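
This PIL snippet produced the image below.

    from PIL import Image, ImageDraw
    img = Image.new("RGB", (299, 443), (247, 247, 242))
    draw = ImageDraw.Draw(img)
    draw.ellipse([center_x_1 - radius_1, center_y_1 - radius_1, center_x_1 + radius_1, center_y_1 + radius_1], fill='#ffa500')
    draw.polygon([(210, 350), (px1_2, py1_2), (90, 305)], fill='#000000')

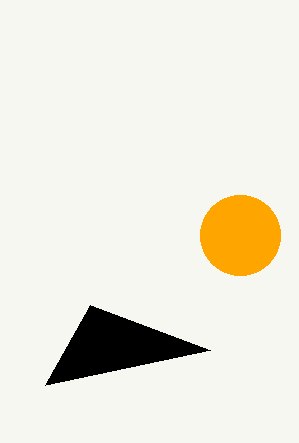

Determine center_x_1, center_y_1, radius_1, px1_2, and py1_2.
center_x_1 = 240; center_y_1 = 235; radius_1 = 40; px1_2 = 45; py1_2 = 385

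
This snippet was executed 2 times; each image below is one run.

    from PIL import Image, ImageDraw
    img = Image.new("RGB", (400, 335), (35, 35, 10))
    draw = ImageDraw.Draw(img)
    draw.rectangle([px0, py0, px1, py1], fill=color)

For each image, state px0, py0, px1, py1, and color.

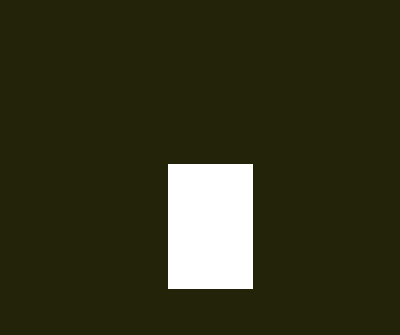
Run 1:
px0 = 168
py0 = 164
px1 = 252
py1 = 288
color = 'white'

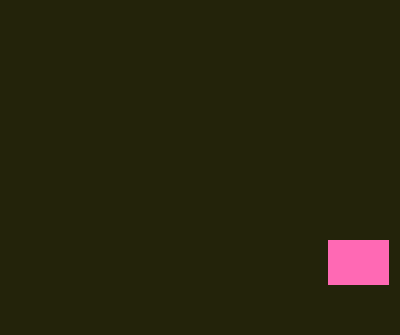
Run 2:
px0 = 328
py0 = 240
px1 = 388
py1 = 284
color = 'hotpink'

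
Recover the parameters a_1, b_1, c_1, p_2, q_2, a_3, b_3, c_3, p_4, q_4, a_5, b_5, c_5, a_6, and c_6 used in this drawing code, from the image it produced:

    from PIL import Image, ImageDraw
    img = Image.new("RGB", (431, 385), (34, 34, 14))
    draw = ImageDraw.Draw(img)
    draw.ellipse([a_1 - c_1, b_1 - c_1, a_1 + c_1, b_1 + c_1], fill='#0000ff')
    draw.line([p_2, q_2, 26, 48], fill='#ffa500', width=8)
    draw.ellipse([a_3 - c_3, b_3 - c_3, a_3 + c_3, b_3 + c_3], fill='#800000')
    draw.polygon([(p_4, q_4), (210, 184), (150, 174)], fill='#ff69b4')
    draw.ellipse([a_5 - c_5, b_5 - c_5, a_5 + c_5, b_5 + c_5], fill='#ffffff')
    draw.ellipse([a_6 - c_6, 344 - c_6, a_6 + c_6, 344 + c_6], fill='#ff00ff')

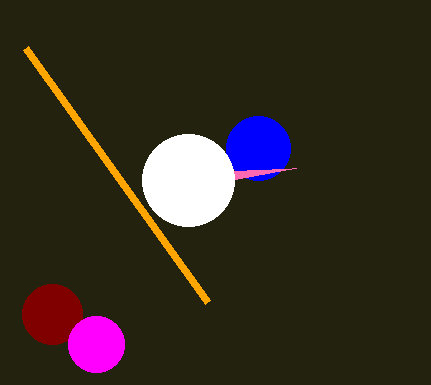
a_1 = 258, b_1 = 148, c_1 = 32, p_2 = 208, q_2 = 302, a_3 = 52, b_3 = 314, c_3 = 30, p_4 = 296, q_4 = 168, a_5 = 188, b_5 = 180, c_5 = 46, a_6 = 96, c_6 = 28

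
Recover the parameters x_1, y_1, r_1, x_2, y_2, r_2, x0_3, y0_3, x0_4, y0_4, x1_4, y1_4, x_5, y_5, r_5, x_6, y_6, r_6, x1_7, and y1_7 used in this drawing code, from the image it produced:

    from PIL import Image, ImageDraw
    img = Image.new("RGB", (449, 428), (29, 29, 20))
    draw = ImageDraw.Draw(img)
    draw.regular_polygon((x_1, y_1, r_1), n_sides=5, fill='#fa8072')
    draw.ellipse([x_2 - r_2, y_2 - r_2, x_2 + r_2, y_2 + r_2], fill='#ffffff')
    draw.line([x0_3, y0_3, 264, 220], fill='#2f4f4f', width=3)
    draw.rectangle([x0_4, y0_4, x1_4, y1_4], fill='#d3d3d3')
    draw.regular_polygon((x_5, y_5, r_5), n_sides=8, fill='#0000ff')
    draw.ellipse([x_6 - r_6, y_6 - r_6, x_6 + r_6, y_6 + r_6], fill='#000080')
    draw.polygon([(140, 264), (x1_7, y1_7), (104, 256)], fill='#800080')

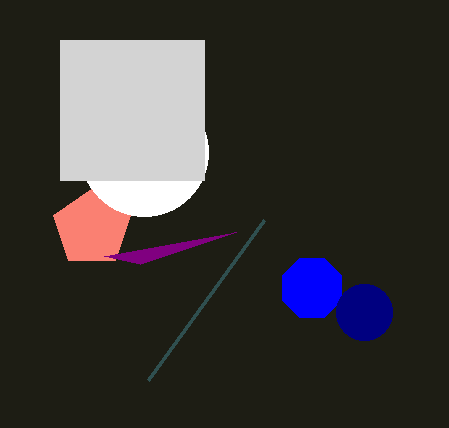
x_1 = 92, y_1 = 228, r_1 = 40, x_2 = 144, y_2 = 152, r_2 = 64, x0_3 = 148, y0_3 = 380, x0_4 = 60, y0_4 = 40, x1_4 = 204, y1_4 = 180, x_5 = 312, y_5 = 288, r_5 = 32, x_6 = 364, y_6 = 312, r_6 = 28, x1_7 = 236, y1_7 = 232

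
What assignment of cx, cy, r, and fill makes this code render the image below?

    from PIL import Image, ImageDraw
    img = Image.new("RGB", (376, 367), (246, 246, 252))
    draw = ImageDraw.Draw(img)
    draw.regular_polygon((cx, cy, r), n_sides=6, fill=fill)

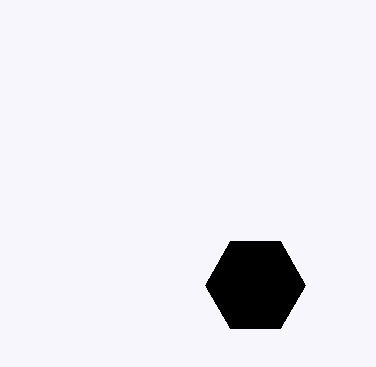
cx = 255
cy = 285
r = 50
fill = 'black'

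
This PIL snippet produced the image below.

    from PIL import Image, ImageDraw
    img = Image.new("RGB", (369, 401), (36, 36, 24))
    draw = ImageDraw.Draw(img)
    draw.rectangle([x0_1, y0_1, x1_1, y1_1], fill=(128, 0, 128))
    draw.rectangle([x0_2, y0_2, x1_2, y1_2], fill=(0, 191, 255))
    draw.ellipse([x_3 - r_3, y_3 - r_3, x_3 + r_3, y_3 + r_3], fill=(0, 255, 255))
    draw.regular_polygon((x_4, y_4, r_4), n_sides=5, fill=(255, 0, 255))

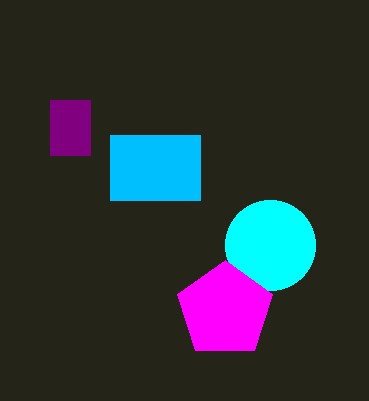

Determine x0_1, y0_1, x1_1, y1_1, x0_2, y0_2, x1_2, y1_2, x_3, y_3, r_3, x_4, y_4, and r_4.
x0_1 = 50; y0_1 = 100; x1_1 = 90; y1_1 = 155; x0_2 = 110; y0_2 = 135; x1_2 = 200; y1_2 = 200; x_3 = 270; y_3 = 245; r_3 = 45; x_4 = 225; y_4 = 310; r_4 = 50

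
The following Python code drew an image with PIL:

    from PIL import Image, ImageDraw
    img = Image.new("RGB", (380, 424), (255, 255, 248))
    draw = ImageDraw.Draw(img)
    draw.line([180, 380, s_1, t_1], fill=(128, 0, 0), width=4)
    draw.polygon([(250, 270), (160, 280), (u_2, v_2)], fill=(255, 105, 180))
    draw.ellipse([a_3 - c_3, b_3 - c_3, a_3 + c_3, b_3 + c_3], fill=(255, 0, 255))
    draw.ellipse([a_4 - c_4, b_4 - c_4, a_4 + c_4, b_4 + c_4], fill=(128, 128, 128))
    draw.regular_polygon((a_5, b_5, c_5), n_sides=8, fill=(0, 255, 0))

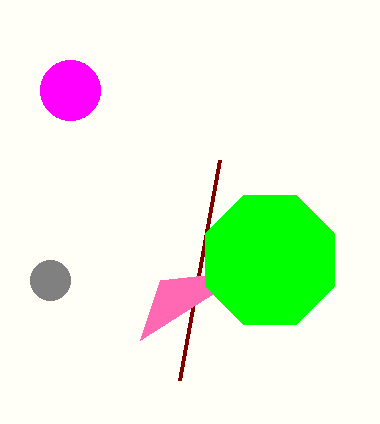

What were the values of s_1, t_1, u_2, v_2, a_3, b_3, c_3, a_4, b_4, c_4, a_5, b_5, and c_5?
s_1 = 220, t_1 = 160, u_2 = 140, v_2 = 340, a_3 = 70, b_3 = 90, c_3 = 30, a_4 = 50, b_4 = 280, c_4 = 20, a_5 = 270, b_5 = 260, c_5 = 70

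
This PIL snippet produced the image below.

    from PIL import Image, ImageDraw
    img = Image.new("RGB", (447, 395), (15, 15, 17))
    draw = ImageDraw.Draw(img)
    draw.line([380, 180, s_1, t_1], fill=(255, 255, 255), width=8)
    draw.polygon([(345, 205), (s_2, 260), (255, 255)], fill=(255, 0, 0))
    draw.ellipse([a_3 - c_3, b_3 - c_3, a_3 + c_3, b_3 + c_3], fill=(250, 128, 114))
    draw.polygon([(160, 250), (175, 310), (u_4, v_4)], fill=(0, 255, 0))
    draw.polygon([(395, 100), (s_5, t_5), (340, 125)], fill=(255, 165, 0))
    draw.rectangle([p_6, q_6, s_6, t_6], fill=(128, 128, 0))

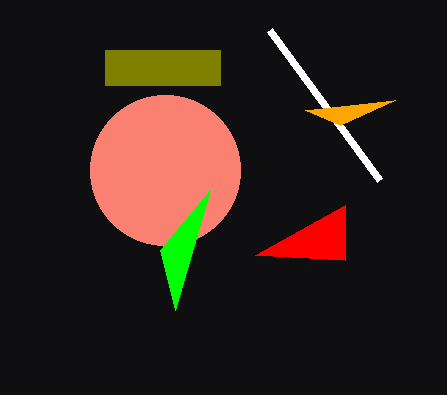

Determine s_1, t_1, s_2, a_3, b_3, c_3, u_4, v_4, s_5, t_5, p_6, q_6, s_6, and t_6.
s_1 = 270; t_1 = 30; s_2 = 345; a_3 = 165; b_3 = 170; c_3 = 75; u_4 = 210; v_4 = 190; s_5 = 305; t_5 = 110; p_6 = 105; q_6 = 50; s_6 = 220; t_6 = 85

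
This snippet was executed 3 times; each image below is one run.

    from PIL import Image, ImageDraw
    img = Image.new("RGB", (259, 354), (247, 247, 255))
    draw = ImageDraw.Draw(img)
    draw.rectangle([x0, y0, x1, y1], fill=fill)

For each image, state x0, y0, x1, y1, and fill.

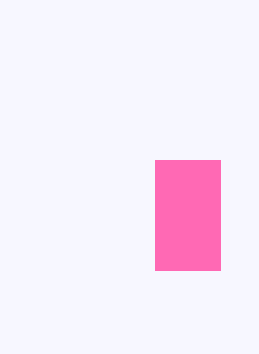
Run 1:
x0 = 155, y0 = 160, x1 = 220, y1 = 270, fill = 'hotpink'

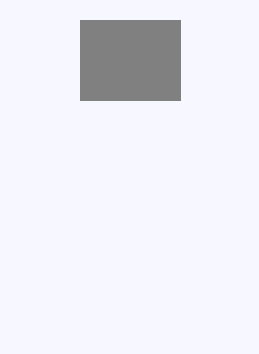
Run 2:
x0 = 80
y0 = 20
x1 = 180
y1 = 100
fill = 'gray'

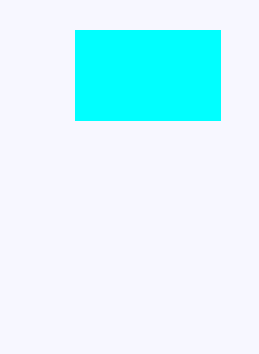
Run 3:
x0 = 75, y0 = 30, x1 = 220, y1 = 120, fill = 'cyan'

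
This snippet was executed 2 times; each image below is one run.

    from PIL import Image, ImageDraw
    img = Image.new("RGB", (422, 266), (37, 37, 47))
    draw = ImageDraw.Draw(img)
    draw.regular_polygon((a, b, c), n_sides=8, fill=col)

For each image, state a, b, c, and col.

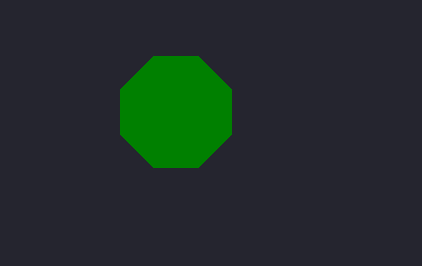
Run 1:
a = 176, b = 112, c = 60, col = 'green'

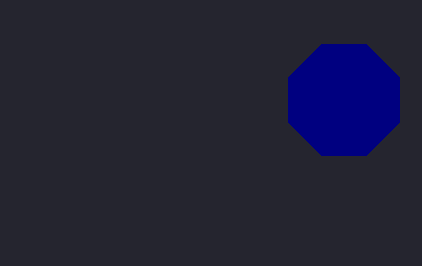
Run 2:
a = 344, b = 100, c = 60, col = 'navy'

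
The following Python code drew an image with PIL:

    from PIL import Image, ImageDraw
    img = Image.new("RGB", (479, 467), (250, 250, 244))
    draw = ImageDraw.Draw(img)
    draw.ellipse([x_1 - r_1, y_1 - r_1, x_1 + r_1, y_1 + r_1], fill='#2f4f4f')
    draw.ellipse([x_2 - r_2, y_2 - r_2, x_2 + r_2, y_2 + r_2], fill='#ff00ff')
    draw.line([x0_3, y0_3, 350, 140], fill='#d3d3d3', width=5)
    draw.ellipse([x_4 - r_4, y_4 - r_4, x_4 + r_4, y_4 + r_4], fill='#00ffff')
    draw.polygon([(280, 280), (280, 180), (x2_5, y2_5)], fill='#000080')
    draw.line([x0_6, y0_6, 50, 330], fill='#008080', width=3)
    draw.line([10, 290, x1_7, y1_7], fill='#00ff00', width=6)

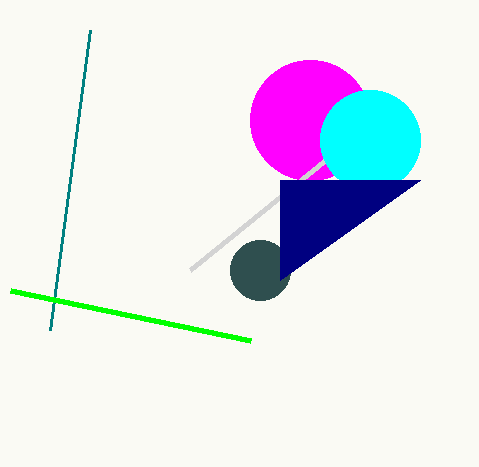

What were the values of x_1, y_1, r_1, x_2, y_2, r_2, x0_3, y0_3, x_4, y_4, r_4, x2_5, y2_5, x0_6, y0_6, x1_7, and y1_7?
x_1 = 260; y_1 = 270; r_1 = 30; x_2 = 310; y_2 = 120; r_2 = 60; x0_3 = 190; y0_3 = 270; x_4 = 370; y_4 = 140; r_4 = 50; x2_5 = 420; y2_5 = 180; x0_6 = 90; y0_6 = 30; x1_7 = 250; y1_7 = 340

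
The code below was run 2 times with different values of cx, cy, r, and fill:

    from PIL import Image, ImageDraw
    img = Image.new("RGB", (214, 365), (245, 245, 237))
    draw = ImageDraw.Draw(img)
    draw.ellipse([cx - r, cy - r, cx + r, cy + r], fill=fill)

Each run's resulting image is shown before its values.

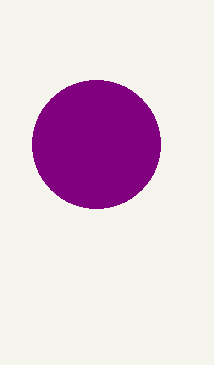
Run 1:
cx = 96
cy = 144
r = 64
fill = 'purple'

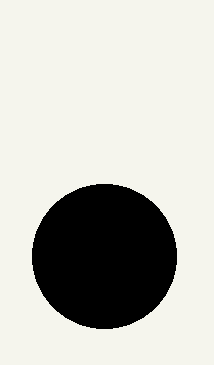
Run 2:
cx = 104, cy = 256, r = 72, fill = 'black'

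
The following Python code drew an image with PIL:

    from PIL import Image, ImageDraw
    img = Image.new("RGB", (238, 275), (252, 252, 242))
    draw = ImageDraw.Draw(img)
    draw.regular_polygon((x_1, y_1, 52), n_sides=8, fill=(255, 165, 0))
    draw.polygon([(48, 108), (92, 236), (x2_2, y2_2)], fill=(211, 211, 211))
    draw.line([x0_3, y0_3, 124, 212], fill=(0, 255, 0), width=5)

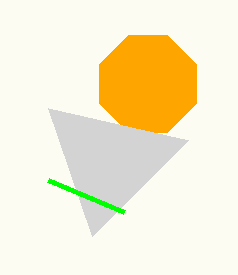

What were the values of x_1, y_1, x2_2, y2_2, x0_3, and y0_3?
x_1 = 148
y_1 = 84
x2_2 = 188
y2_2 = 140
x0_3 = 48
y0_3 = 180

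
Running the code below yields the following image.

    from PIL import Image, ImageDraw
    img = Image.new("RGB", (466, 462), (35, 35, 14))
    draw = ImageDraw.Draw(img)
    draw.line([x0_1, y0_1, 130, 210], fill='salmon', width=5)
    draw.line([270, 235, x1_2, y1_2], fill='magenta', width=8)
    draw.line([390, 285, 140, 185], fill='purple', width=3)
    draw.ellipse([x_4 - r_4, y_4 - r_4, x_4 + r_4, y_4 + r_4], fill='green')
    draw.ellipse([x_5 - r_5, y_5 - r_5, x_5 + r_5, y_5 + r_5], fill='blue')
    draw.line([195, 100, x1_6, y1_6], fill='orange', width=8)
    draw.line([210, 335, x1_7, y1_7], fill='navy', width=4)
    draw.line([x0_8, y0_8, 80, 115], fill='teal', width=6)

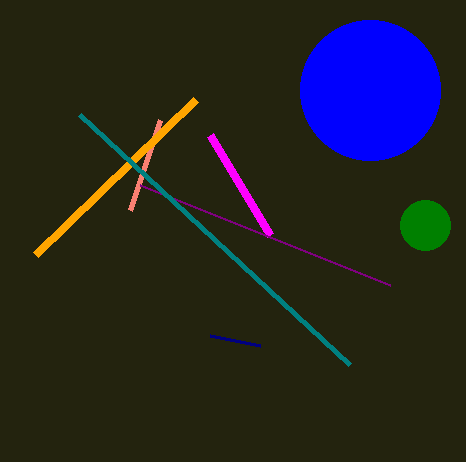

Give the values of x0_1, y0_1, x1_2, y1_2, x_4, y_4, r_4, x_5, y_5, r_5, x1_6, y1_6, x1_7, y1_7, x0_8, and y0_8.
x0_1 = 160, y0_1 = 120, x1_2 = 210, y1_2 = 135, x_4 = 425, y_4 = 225, r_4 = 25, x_5 = 370, y_5 = 90, r_5 = 70, x1_6 = 35, y1_6 = 255, x1_7 = 260, y1_7 = 345, x0_8 = 350, y0_8 = 365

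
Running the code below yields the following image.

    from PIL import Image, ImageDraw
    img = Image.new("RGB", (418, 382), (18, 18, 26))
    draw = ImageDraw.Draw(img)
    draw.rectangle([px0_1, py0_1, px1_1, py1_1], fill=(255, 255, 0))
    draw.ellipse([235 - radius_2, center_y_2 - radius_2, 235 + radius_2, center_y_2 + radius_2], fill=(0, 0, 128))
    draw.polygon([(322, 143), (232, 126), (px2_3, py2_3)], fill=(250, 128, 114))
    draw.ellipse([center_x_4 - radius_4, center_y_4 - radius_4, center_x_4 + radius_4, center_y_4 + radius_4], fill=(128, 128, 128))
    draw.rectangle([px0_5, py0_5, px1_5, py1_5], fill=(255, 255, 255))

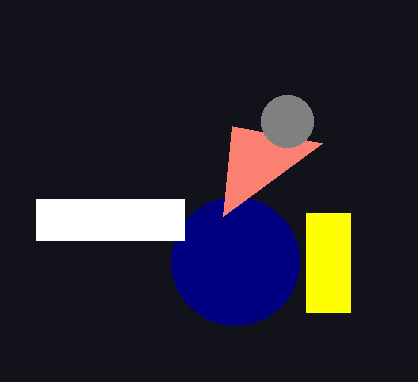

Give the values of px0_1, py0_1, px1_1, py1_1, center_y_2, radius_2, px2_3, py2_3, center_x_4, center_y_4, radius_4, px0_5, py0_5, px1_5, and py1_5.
px0_1 = 306
py0_1 = 213
px1_1 = 350
py1_1 = 312
center_y_2 = 261
radius_2 = 64
px2_3 = 223
py2_3 = 216
center_x_4 = 287
center_y_4 = 121
radius_4 = 26
px0_5 = 36
py0_5 = 199
px1_5 = 184
py1_5 = 240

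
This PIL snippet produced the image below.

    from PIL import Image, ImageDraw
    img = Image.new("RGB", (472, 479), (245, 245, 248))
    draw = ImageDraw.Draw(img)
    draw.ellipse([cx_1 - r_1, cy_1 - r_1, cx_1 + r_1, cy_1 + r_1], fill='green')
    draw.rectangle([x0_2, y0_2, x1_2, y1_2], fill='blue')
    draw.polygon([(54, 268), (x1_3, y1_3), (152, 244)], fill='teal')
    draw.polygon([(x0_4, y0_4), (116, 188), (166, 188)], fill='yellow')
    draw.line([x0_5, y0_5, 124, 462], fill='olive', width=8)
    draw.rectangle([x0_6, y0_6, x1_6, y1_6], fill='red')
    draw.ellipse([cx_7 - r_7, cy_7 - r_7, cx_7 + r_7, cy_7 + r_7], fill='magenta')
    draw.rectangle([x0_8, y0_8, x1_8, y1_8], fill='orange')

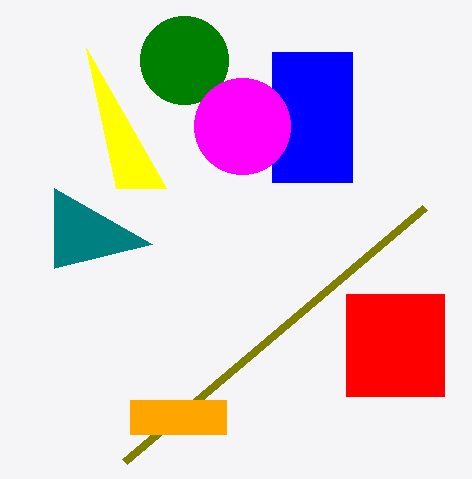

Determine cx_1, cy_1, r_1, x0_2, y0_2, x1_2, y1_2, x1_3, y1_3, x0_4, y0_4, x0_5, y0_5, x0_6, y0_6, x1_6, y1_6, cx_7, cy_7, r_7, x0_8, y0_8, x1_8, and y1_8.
cx_1 = 184
cy_1 = 60
r_1 = 44
x0_2 = 272
y0_2 = 52
x1_2 = 352
y1_2 = 182
x1_3 = 54
y1_3 = 188
x0_4 = 86
y0_4 = 48
x0_5 = 424
y0_5 = 208
x0_6 = 346
y0_6 = 294
x1_6 = 444
y1_6 = 396
cx_7 = 242
cy_7 = 126
r_7 = 48
x0_8 = 130
y0_8 = 400
x1_8 = 226
y1_8 = 434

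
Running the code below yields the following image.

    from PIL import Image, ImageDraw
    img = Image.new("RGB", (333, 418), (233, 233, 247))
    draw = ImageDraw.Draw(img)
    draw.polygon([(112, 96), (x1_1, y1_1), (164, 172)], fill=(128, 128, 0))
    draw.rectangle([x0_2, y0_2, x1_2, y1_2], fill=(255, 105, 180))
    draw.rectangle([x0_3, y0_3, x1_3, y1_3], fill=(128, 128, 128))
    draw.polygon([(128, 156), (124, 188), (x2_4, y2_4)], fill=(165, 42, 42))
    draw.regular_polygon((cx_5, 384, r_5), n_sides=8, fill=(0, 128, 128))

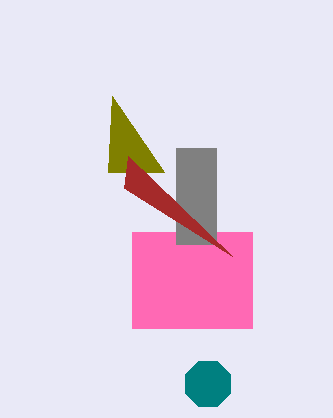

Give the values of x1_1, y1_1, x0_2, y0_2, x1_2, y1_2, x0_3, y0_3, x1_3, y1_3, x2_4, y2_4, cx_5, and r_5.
x1_1 = 108, y1_1 = 172, x0_2 = 132, y0_2 = 232, x1_2 = 252, y1_2 = 328, x0_3 = 176, y0_3 = 148, x1_3 = 216, y1_3 = 244, x2_4 = 232, y2_4 = 256, cx_5 = 208, r_5 = 24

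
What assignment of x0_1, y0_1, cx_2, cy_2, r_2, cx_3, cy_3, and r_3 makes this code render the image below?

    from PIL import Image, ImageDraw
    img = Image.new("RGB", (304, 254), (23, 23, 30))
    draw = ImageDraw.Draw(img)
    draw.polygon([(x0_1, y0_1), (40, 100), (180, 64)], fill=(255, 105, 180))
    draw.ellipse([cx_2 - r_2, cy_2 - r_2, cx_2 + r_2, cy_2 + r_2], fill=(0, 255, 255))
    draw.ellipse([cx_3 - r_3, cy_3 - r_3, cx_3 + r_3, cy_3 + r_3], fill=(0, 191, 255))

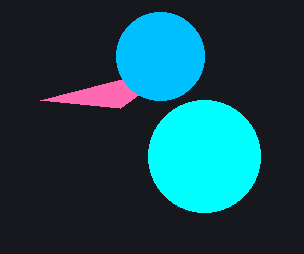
x0_1 = 120; y0_1 = 108; cx_2 = 204; cy_2 = 156; r_2 = 56; cx_3 = 160; cy_3 = 56; r_3 = 44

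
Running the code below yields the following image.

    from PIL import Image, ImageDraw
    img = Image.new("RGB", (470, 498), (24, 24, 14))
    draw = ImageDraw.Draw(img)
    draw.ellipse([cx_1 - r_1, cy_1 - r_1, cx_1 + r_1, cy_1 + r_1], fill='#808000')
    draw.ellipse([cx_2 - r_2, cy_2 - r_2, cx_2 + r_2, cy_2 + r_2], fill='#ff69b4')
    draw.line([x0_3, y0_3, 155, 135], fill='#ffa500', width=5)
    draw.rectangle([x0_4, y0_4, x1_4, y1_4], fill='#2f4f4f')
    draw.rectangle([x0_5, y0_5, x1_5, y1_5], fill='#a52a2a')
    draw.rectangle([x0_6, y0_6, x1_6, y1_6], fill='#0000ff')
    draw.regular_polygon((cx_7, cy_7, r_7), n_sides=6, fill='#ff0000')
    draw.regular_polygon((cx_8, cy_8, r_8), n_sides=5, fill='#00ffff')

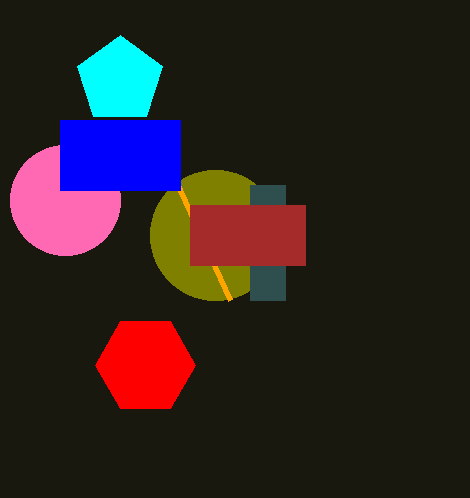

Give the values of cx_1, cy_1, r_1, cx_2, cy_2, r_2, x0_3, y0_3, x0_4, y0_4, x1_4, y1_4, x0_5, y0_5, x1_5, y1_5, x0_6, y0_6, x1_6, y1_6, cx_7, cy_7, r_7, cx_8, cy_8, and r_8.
cx_1 = 215; cy_1 = 235; r_1 = 65; cx_2 = 65; cy_2 = 200; r_2 = 55; x0_3 = 230; y0_3 = 300; x0_4 = 250; y0_4 = 185; x1_4 = 285; y1_4 = 300; x0_5 = 190; y0_5 = 205; x1_5 = 305; y1_5 = 265; x0_6 = 60; y0_6 = 120; x1_6 = 180; y1_6 = 190; cx_7 = 145; cy_7 = 365; r_7 = 50; cx_8 = 120; cy_8 = 80; r_8 = 45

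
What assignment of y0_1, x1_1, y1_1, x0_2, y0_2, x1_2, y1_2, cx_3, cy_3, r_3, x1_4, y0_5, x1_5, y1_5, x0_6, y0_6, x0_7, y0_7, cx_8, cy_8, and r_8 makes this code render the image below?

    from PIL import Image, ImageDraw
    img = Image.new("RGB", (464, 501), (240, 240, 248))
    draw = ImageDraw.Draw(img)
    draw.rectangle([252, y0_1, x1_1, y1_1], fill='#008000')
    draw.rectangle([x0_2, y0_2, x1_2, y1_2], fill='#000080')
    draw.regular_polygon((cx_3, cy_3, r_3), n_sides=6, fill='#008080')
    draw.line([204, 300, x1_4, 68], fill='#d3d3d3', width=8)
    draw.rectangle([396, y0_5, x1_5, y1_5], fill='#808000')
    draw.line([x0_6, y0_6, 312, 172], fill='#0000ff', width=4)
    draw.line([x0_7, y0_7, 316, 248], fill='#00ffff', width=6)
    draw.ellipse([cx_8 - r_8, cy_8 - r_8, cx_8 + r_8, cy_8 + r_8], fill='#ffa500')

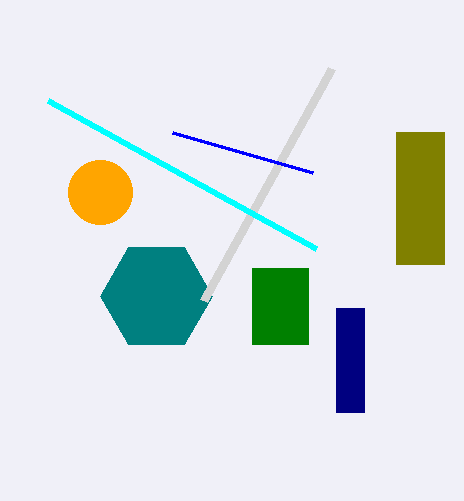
y0_1 = 268, x1_1 = 308, y1_1 = 344, x0_2 = 336, y0_2 = 308, x1_2 = 364, y1_2 = 412, cx_3 = 156, cy_3 = 296, r_3 = 56, x1_4 = 332, y0_5 = 132, x1_5 = 444, y1_5 = 264, x0_6 = 172, y0_6 = 132, x0_7 = 48, y0_7 = 100, cx_8 = 100, cy_8 = 192, r_8 = 32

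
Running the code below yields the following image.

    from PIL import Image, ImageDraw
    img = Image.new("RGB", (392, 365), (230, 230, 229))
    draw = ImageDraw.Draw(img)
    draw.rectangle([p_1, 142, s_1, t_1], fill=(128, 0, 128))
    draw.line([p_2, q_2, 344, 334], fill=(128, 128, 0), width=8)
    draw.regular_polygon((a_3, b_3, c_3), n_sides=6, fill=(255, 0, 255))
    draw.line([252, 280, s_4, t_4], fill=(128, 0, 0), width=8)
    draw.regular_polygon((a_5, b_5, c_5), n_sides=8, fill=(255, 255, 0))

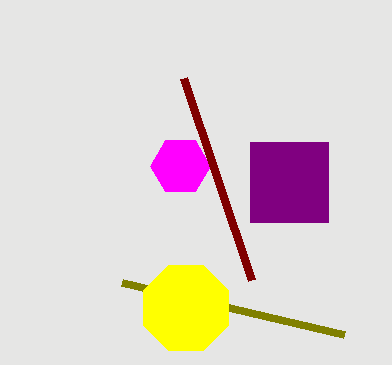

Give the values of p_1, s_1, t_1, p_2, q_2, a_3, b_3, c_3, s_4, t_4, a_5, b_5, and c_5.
p_1 = 250; s_1 = 328; t_1 = 222; p_2 = 122; q_2 = 282; a_3 = 180; b_3 = 166; c_3 = 30; s_4 = 184; t_4 = 78; a_5 = 186; b_5 = 308; c_5 = 46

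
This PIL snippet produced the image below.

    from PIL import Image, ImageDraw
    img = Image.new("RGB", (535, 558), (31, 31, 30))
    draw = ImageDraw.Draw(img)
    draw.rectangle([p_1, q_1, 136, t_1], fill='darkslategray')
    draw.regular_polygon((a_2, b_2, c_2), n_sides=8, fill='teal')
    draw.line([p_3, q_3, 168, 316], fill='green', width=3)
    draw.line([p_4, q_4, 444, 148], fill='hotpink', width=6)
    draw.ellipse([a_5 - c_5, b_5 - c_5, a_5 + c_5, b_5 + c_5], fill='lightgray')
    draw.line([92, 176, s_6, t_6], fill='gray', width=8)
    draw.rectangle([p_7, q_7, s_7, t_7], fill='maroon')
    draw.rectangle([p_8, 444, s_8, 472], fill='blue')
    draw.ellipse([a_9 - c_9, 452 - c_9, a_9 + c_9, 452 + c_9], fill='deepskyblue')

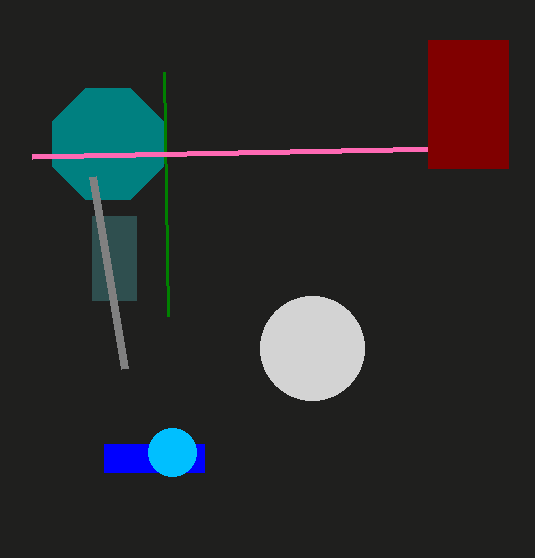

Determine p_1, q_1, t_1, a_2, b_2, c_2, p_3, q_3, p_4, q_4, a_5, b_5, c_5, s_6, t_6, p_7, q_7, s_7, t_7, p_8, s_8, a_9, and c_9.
p_1 = 92, q_1 = 216, t_1 = 300, a_2 = 108, b_2 = 144, c_2 = 60, p_3 = 164, q_3 = 72, p_4 = 32, q_4 = 156, a_5 = 312, b_5 = 348, c_5 = 52, s_6 = 124, t_6 = 368, p_7 = 428, q_7 = 40, s_7 = 508, t_7 = 168, p_8 = 104, s_8 = 204, a_9 = 172, c_9 = 24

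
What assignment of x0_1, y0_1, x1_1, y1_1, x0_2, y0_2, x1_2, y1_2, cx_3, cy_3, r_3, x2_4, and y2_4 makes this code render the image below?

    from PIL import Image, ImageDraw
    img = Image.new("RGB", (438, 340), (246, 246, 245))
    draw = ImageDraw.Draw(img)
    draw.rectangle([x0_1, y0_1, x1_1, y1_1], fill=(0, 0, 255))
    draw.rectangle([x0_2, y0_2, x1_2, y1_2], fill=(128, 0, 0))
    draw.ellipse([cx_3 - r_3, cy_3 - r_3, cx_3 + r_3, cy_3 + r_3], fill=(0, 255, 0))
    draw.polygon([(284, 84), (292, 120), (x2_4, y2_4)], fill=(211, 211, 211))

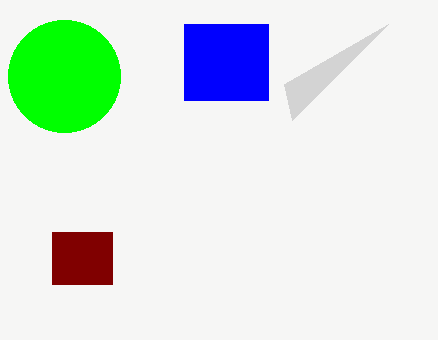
x0_1 = 184, y0_1 = 24, x1_1 = 268, y1_1 = 100, x0_2 = 52, y0_2 = 232, x1_2 = 112, y1_2 = 284, cx_3 = 64, cy_3 = 76, r_3 = 56, x2_4 = 388, y2_4 = 24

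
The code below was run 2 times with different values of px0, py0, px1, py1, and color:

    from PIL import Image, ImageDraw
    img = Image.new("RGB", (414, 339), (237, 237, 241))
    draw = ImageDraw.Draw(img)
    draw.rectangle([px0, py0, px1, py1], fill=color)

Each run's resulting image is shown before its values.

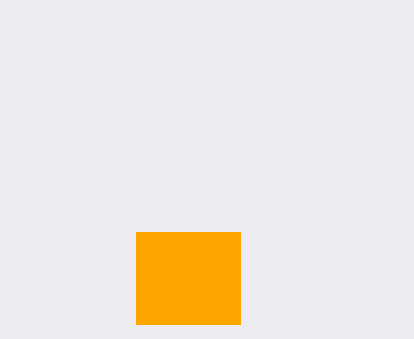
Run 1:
px0 = 136; py0 = 232; px1 = 240; py1 = 324; color = 'orange'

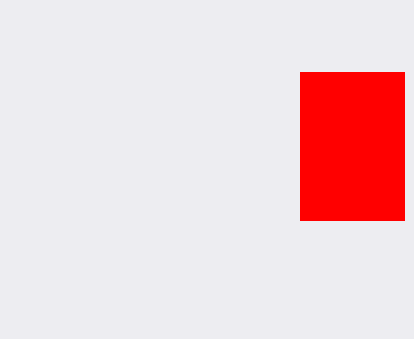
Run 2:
px0 = 300
py0 = 72
px1 = 404
py1 = 220
color = 'red'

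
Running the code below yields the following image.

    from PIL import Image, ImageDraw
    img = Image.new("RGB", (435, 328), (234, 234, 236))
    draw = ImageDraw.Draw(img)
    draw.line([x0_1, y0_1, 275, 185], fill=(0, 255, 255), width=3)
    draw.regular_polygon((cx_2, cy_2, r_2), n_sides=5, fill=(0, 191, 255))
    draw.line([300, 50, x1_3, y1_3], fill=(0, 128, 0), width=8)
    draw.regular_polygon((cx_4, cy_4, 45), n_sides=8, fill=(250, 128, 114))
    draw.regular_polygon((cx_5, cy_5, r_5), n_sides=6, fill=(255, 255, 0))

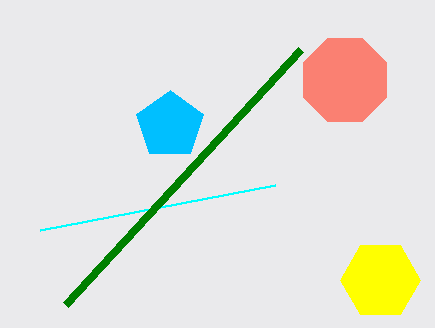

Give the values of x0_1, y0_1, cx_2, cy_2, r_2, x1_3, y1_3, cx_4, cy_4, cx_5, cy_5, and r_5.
x0_1 = 40
y0_1 = 230
cx_2 = 170
cy_2 = 125
r_2 = 35
x1_3 = 65
y1_3 = 305
cx_4 = 345
cy_4 = 80
cx_5 = 380
cy_5 = 280
r_5 = 40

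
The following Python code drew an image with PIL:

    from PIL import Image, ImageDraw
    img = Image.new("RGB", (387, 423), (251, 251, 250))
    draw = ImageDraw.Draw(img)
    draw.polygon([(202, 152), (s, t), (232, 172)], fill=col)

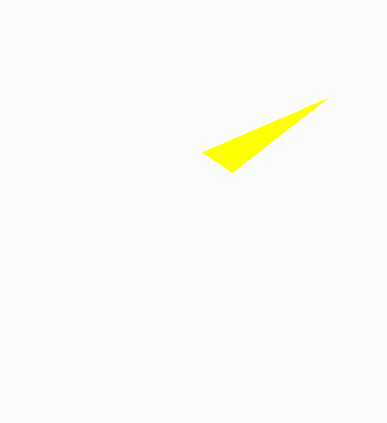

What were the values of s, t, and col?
s = 327
t = 98
col = 'yellow'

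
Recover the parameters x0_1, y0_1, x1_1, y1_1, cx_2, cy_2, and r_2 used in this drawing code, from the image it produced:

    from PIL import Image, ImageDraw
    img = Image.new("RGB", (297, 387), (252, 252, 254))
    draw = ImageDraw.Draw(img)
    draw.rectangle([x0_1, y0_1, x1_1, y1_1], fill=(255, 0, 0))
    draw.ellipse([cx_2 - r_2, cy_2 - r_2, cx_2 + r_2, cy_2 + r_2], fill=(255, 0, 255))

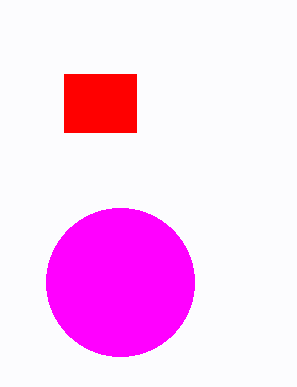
x0_1 = 64
y0_1 = 74
x1_1 = 136
y1_1 = 132
cx_2 = 120
cy_2 = 282
r_2 = 74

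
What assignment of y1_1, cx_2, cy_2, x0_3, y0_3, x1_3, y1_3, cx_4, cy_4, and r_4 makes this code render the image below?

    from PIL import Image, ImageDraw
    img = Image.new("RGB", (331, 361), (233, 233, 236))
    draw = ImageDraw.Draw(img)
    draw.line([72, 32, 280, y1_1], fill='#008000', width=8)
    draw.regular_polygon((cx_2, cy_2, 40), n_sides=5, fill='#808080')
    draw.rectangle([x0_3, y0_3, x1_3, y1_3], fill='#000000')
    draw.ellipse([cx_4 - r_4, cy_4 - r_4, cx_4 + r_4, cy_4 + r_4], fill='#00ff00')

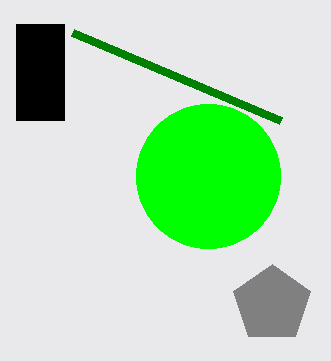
y1_1 = 120; cx_2 = 272; cy_2 = 304; x0_3 = 16; y0_3 = 24; x1_3 = 64; y1_3 = 120; cx_4 = 208; cy_4 = 176; r_4 = 72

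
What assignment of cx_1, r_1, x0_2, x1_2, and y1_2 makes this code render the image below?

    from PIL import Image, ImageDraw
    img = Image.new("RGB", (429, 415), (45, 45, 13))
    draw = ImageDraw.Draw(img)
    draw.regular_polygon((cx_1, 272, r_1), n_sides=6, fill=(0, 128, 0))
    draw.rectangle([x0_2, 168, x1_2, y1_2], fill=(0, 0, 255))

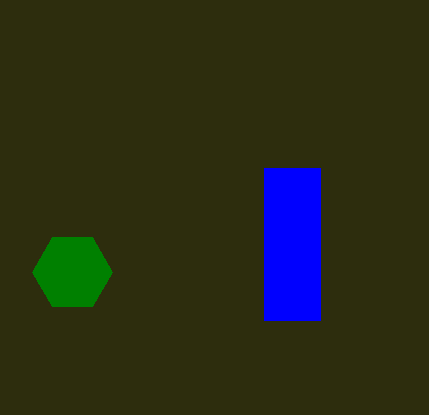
cx_1 = 72; r_1 = 40; x0_2 = 264; x1_2 = 320; y1_2 = 320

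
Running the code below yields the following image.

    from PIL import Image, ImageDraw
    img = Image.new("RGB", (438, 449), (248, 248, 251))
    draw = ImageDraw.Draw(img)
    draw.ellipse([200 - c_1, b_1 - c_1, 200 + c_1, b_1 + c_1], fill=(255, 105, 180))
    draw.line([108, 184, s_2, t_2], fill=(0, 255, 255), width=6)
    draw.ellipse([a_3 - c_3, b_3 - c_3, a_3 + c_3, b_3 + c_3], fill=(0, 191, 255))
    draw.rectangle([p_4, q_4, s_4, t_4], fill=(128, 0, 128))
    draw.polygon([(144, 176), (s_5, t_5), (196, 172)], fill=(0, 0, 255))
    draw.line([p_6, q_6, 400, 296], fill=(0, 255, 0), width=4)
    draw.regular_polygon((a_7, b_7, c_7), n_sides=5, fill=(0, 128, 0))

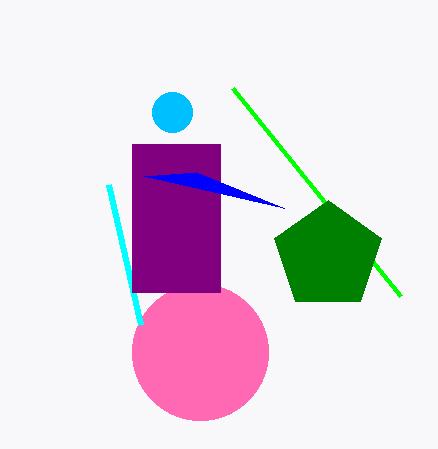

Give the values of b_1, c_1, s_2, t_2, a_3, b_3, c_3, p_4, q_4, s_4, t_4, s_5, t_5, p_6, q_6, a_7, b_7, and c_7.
b_1 = 352
c_1 = 68
s_2 = 140
t_2 = 324
a_3 = 172
b_3 = 112
c_3 = 20
p_4 = 132
q_4 = 144
s_4 = 220
t_4 = 292
s_5 = 284
t_5 = 208
p_6 = 232
q_6 = 88
a_7 = 328
b_7 = 256
c_7 = 56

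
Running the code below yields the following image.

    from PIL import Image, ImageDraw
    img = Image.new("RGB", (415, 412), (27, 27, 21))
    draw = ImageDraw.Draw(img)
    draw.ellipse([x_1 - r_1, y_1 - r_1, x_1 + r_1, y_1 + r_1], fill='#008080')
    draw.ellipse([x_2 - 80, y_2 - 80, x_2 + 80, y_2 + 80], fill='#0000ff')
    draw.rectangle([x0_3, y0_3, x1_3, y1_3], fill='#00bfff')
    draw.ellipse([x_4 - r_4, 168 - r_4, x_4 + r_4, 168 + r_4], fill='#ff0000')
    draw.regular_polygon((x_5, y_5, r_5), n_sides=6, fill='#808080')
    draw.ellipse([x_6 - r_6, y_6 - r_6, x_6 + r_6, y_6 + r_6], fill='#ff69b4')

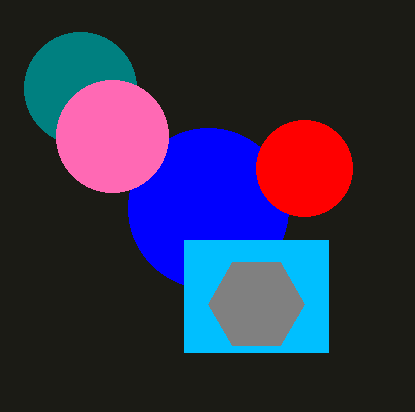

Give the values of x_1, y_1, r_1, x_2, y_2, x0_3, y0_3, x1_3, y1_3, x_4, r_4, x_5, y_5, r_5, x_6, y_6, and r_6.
x_1 = 80; y_1 = 88; r_1 = 56; x_2 = 208; y_2 = 208; x0_3 = 184; y0_3 = 240; x1_3 = 328; y1_3 = 352; x_4 = 304; r_4 = 48; x_5 = 256; y_5 = 304; r_5 = 48; x_6 = 112; y_6 = 136; r_6 = 56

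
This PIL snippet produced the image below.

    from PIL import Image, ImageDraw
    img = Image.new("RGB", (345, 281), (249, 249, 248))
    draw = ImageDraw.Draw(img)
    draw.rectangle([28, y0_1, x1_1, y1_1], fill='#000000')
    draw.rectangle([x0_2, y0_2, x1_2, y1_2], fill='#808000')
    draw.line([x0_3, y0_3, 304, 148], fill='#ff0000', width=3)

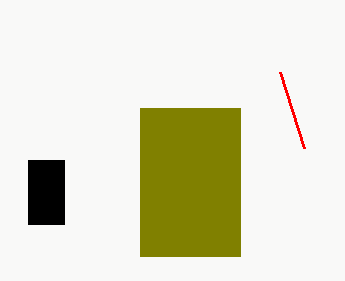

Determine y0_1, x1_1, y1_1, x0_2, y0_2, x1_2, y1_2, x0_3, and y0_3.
y0_1 = 160
x1_1 = 64
y1_1 = 224
x0_2 = 140
y0_2 = 108
x1_2 = 240
y1_2 = 256
x0_3 = 280
y0_3 = 72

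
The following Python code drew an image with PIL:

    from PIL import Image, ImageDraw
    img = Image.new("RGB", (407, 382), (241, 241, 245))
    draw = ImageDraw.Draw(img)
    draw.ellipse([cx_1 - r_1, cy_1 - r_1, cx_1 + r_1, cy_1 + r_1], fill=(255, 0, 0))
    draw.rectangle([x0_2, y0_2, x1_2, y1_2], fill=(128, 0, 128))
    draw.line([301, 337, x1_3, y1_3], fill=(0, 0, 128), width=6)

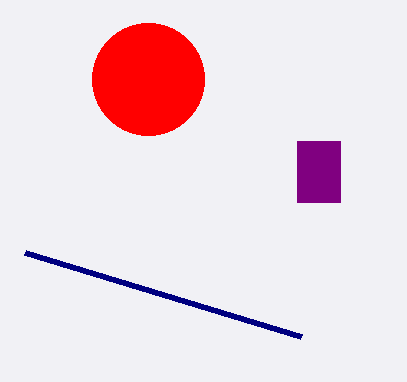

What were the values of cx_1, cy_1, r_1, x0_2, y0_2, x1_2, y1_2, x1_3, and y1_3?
cx_1 = 148, cy_1 = 79, r_1 = 56, x0_2 = 297, y0_2 = 141, x1_2 = 340, y1_2 = 202, x1_3 = 25, y1_3 = 253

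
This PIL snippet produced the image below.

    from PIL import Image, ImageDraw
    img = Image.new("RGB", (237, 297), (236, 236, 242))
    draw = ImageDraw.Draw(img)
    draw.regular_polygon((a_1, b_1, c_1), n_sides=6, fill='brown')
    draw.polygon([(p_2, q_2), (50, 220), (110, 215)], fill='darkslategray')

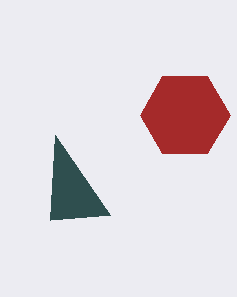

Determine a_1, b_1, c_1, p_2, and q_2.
a_1 = 185; b_1 = 115; c_1 = 45; p_2 = 55; q_2 = 135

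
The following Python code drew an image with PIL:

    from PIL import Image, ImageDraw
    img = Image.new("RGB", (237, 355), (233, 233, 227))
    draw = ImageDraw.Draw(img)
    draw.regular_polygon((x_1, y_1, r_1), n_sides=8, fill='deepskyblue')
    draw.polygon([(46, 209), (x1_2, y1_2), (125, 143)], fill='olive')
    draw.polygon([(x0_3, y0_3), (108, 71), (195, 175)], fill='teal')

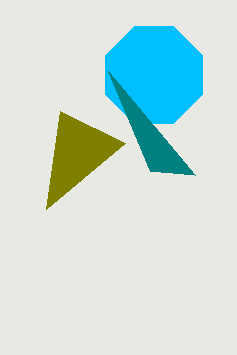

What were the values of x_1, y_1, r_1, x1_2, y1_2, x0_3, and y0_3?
x_1 = 154, y_1 = 75, r_1 = 52, x1_2 = 60, y1_2 = 111, x0_3 = 150, y0_3 = 171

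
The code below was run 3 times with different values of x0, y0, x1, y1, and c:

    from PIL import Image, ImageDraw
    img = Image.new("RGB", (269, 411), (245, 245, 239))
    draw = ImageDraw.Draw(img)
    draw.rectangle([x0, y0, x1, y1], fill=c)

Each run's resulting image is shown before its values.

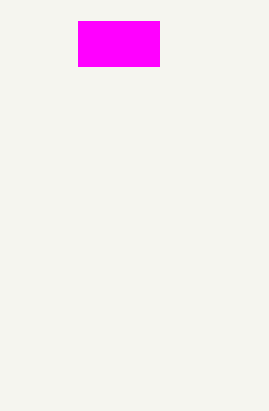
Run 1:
x0 = 78
y0 = 21
x1 = 159
y1 = 66
c = 'magenta'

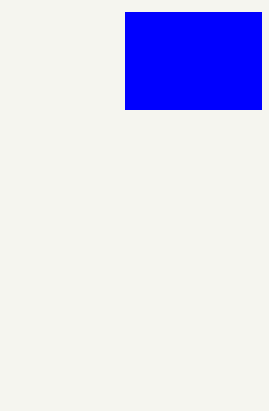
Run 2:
x0 = 125; y0 = 12; x1 = 261; y1 = 109; c = 'blue'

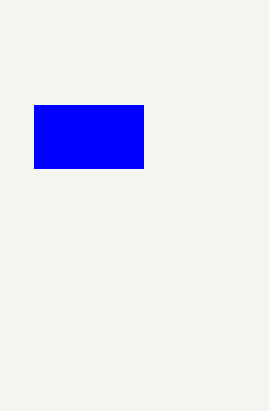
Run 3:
x0 = 34
y0 = 105
x1 = 143
y1 = 168
c = 'blue'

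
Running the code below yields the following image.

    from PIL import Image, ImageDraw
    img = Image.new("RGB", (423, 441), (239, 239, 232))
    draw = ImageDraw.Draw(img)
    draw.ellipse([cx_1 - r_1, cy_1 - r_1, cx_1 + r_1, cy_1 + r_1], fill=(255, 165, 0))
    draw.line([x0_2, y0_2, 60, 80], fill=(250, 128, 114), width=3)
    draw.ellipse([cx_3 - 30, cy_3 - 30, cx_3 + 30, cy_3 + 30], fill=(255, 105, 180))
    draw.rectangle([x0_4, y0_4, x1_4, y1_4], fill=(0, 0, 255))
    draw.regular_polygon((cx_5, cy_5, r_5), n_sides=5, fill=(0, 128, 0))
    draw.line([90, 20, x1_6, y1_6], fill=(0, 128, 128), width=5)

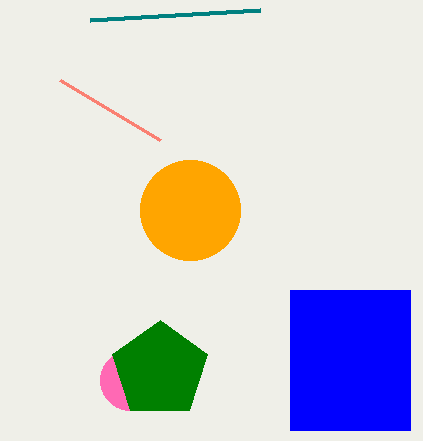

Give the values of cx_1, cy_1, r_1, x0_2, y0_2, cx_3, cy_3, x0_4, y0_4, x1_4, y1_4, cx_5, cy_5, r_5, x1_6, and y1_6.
cx_1 = 190; cy_1 = 210; r_1 = 50; x0_2 = 160; y0_2 = 140; cx_3 = 130; cy_3 = 380; x0_4 = 290; y0_4 = 290; x1_4 = 410; y1_4 = 430; cx_5 = 160; cy_5 = 370; r_5 = 50; x1_6 = 260; y1_6 = 10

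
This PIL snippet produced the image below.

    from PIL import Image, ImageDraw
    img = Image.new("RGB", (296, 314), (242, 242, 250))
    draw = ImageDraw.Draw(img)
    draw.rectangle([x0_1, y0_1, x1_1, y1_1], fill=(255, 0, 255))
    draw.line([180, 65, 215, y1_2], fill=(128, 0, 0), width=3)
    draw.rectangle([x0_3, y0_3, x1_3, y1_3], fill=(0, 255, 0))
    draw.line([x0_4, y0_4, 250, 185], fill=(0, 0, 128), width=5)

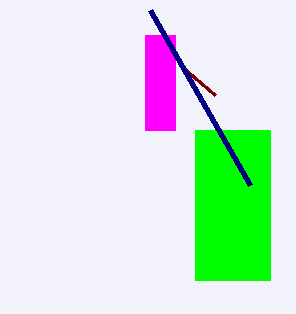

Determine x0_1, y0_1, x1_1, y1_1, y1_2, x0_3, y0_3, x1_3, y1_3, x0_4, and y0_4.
x0_1 = 145; y0_1 = 35; x1_1 = 175; y1_1 = 130; y1_2 = 95; x0_3 = 195; y0_3 = 130; x1_3 = 270; y1_3 = 280; x0_4 = 150; y0_4 = 10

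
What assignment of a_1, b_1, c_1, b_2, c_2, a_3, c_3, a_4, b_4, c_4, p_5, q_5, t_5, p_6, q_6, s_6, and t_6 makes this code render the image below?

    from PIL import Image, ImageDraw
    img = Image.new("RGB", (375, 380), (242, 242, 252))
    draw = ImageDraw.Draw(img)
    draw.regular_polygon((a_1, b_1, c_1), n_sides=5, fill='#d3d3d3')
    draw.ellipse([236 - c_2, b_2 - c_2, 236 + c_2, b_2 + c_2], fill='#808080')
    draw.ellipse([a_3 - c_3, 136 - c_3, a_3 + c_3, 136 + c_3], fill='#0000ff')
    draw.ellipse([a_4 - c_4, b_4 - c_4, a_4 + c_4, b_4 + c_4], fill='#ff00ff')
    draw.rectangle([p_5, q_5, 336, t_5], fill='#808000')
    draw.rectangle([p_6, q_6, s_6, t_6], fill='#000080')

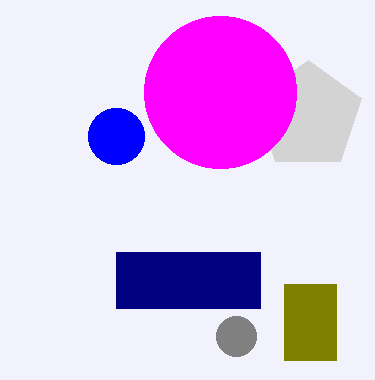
a_1 = 308; b_1 = 116; c_1 = 56; b_2 = 336; c_2 = 20; a_3 = 116; c_3 = 28; a_4 = 220; b_4 = 92; c_4 = 76; p_5 = 284; q_5 = 284; t_5 = 360; p_6 = 116; q_6 = 252; s_6 = 260; t_6 = 308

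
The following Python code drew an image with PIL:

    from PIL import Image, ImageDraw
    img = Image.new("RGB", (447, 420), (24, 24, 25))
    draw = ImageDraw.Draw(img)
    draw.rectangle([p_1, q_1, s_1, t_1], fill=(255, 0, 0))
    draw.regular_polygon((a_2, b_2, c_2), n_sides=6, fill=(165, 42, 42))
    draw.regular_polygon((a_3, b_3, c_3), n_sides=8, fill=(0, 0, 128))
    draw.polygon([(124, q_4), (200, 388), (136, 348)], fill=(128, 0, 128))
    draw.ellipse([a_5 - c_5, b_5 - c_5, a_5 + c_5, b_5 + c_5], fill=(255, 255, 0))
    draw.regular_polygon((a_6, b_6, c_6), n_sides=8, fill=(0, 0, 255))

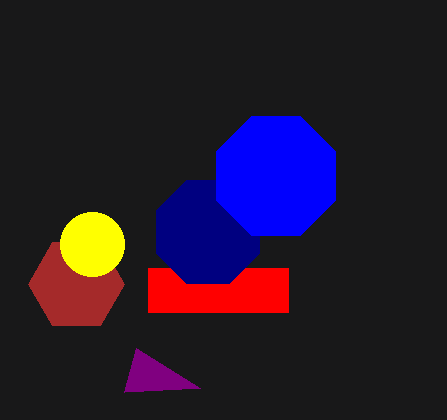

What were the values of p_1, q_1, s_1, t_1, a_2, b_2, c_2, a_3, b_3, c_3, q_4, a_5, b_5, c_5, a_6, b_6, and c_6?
p_1 = 148; q_1 = 268; s_1 = 288; t_1 = 312; a_2 = 76; b_2 = 284; c_2 = 48; a_3 = 208; b_3 = 232; c_3 = 56; q_4 = 392; a_5 = 92; b_5 = 244; c_5 = 32; a_6 = 276; b_6 = 176; c_6 = 64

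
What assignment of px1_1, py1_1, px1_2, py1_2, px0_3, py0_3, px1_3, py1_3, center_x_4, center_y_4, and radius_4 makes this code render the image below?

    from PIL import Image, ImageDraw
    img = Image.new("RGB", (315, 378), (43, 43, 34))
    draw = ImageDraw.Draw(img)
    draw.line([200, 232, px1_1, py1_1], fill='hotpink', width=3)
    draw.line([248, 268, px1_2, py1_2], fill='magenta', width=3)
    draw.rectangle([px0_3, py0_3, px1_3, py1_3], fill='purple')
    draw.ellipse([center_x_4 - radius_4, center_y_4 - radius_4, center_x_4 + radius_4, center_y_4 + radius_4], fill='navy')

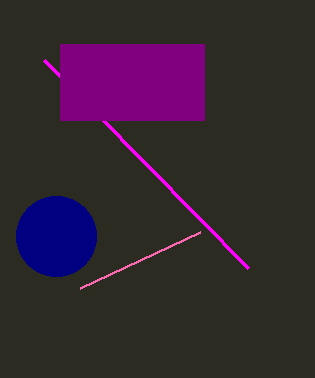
px1_1 = 80; py1_1 = 288; px1_2 = 44; py1_2 = 60; px0_3 = 60; py0_3 = 44; px1_3 = 204; py1_3 = 120; center_x_4 = 56; center_y_4 = 236; radius_4 = 40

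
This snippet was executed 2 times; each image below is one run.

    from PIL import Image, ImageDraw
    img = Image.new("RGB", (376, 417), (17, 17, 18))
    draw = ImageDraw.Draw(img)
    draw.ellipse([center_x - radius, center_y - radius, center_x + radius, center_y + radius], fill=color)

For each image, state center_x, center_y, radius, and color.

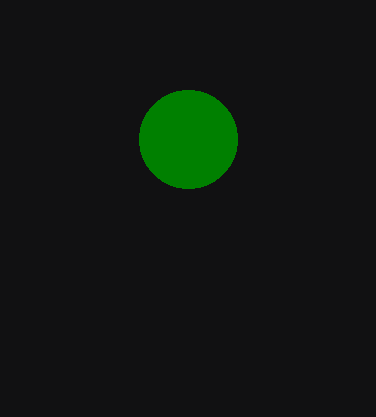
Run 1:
center_x = 188; center_y = 139; radius = 49; color = 'green'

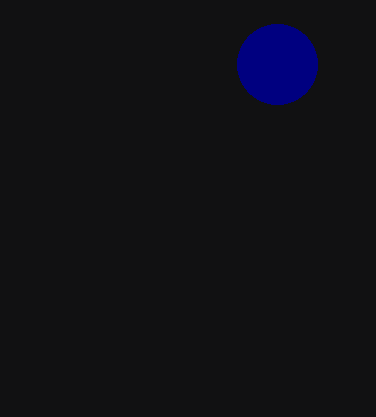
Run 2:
center_x = 277; center_y = 64; radius = 40; color = 'navy'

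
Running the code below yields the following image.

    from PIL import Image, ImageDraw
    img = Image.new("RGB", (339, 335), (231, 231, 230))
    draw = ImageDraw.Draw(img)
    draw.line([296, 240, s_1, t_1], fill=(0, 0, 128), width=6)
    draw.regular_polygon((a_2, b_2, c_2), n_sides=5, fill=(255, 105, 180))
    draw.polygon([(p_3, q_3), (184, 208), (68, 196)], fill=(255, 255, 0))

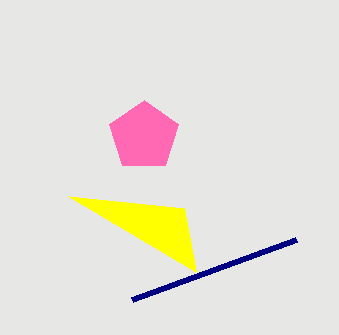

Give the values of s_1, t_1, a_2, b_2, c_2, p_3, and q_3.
s_1 = 132; t_1 = 300; a_2 = 144; b_2 = 136; c_2 = 36; p_3 = 196; q_3 = 272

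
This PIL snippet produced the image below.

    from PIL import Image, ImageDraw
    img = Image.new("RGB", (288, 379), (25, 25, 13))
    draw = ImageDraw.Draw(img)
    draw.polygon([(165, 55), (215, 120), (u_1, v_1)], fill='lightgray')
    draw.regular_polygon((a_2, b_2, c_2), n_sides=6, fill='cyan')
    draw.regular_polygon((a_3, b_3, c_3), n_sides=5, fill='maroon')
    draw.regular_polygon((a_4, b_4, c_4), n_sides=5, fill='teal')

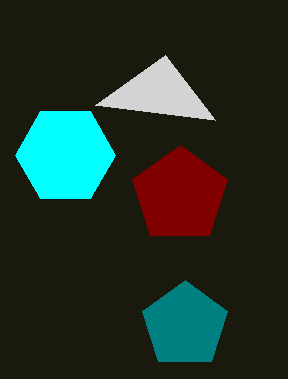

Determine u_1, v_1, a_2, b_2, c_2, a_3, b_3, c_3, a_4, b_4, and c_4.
u_1 = 95, v_1 = 105, a_2 = 65, b_2 = 155, c_2 = 50, a_3 = 180, b_3 = 195, c_3 = 50, a_4 = 185, b_4 = 325, c_4 = 45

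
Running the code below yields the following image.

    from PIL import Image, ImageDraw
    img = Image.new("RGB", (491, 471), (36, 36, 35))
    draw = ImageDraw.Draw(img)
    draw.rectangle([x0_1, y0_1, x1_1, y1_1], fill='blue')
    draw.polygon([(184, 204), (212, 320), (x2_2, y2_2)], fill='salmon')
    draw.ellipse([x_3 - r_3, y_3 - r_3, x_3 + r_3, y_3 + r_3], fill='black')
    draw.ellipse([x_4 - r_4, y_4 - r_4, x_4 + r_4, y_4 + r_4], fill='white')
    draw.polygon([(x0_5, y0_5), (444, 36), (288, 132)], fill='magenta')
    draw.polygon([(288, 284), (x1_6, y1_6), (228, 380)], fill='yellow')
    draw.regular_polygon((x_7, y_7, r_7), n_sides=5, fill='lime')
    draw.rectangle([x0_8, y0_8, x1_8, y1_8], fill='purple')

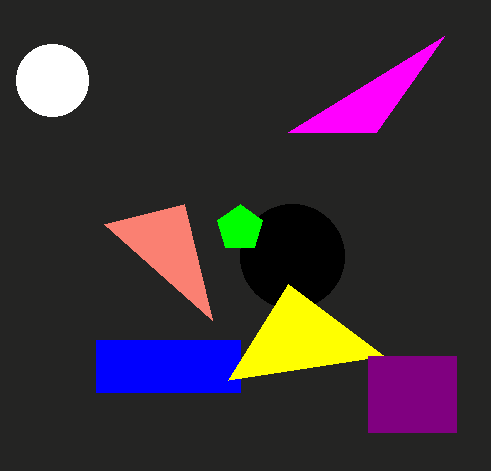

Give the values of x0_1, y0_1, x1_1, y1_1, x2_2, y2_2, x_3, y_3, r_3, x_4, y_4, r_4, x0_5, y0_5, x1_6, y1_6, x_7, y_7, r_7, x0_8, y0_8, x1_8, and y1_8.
x0_1 = 96
y0_1 = 340
x1_1 = 240
y1_1 = 392
x2_2 = 104
y2_2 = 224
x_3 = 292
y_3 = 256
r_3 = 52
x_4 = 52
y_4 = 80
r_4 = 36
x0_5 = 376
y0_5 = 132
x1_6 = 384
y1_6 = 356
x_7 = 240
y_7 = 228
r_7 = 24
x0_8 = 368
y0_8 = 356
x1_8 = 456
y1_8 = 432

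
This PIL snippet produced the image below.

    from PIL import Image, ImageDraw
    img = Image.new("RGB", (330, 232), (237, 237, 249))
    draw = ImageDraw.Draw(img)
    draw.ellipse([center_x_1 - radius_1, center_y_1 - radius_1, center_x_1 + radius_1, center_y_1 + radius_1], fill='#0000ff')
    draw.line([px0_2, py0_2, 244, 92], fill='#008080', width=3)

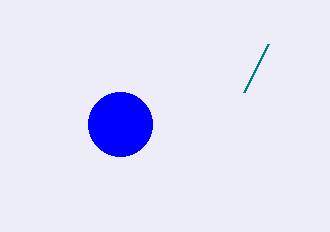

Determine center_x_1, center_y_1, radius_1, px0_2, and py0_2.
center_x_1 = 120
center_y_1 = 124
radius_1 = 32
px0_2 = 268
py0_2 = 44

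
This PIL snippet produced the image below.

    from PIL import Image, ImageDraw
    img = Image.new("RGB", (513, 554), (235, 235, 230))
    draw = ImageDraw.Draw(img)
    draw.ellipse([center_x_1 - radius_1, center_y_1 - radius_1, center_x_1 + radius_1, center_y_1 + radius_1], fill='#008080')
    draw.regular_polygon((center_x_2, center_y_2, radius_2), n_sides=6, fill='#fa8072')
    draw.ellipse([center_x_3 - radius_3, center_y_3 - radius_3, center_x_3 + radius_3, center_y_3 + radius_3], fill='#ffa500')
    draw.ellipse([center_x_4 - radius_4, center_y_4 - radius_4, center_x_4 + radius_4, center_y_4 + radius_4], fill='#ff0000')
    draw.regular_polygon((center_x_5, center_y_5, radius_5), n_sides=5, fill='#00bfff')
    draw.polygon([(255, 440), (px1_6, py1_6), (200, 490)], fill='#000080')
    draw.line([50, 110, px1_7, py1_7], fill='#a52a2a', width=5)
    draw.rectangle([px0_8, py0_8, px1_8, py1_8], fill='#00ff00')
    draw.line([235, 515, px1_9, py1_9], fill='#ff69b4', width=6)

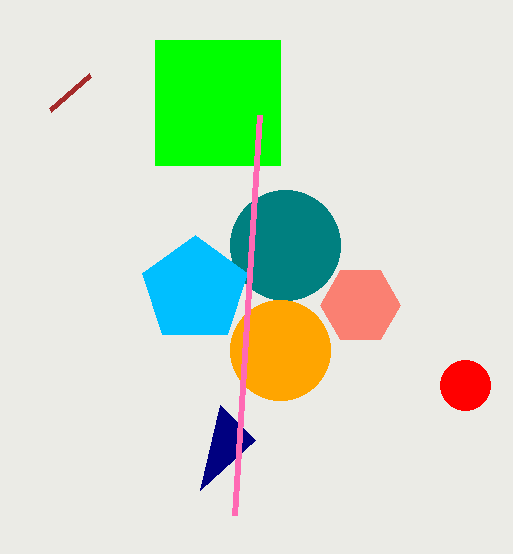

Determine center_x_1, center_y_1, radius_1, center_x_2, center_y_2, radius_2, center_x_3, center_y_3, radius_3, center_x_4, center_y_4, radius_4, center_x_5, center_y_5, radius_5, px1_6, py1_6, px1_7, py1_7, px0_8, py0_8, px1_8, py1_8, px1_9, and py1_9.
center_x_1 = 285; center_y_1 = 245; radius_1 = 55; center_x_2 = 360; center_y_2 = 305; radius_2 = 40; center_x_3 = 280; center_y_3 = 350; radius_3 = 50; center_x_4 = 465; center_y_4 = 385; radius_4 = 25; center_x_5 = 195; center_y_5 = 290; radius_5 = 55; px1_6 = 220; py1_6 = 405; px1_7 = 90; py1_7 = 75; px0_8 = 155; py0_8 = 40; px1_8 = 280; py1_8 = 165; px1_9 = 260; py1_9 = 115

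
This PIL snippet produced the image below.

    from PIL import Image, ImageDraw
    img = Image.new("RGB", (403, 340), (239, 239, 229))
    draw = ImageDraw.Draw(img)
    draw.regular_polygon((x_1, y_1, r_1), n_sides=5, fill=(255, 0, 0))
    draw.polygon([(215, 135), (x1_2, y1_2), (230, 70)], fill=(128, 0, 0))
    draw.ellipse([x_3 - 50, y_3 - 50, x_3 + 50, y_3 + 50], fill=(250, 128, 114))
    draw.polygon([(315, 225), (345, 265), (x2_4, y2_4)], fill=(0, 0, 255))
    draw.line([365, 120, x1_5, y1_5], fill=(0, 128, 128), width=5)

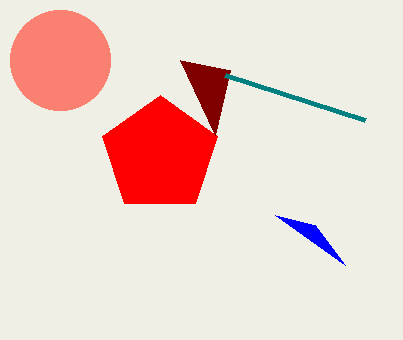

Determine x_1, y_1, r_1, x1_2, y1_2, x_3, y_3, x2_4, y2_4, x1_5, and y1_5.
x_1 = 160, y_1 = 155, r_1 = 60, x1_2 = 180, y1_2 = 60, x_3 = 60, y_3 = 60, x2_4 = 275, y2_4 = 215, x1_5 = 225, y1_5 = 75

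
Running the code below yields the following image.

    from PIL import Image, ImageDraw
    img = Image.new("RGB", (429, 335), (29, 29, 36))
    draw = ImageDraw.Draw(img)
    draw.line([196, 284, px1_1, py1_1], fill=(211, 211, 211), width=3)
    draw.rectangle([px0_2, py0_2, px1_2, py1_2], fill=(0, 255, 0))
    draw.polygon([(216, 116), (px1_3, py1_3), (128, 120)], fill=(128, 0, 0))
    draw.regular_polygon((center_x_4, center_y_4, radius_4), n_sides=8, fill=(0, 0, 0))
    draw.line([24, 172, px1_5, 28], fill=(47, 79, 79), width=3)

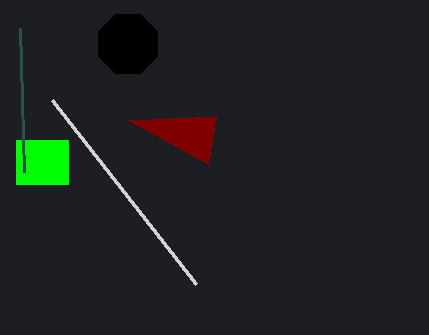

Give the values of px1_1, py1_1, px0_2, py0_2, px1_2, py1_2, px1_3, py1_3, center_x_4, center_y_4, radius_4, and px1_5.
px1_1 = 52; py1_1 = 100; px0_2 = 16; py0_2 = 140; px1_2 = 68; py1_2 = 184; px1_3 = 208; py1_3 = 164; center_x_4 = 128; center_y_4 = 44; radius_4 = 32; px1_5 = 20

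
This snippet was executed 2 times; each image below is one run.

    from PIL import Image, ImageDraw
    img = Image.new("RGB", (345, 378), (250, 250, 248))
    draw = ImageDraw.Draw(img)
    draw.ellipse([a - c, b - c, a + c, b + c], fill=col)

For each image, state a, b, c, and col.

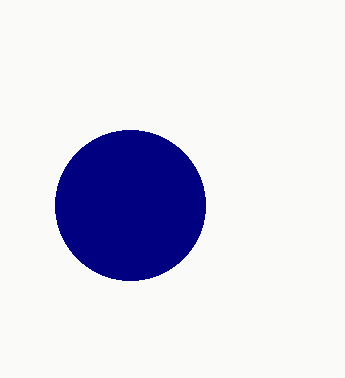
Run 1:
a = 130; b = 205; c = 75; col = 'navy'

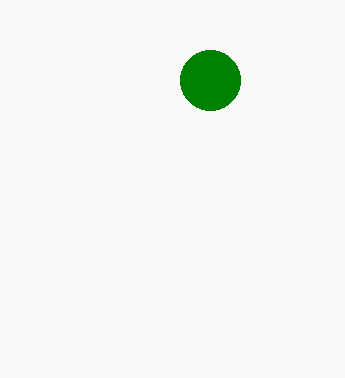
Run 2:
a = 210; b = 80; c = 30; col = 'green'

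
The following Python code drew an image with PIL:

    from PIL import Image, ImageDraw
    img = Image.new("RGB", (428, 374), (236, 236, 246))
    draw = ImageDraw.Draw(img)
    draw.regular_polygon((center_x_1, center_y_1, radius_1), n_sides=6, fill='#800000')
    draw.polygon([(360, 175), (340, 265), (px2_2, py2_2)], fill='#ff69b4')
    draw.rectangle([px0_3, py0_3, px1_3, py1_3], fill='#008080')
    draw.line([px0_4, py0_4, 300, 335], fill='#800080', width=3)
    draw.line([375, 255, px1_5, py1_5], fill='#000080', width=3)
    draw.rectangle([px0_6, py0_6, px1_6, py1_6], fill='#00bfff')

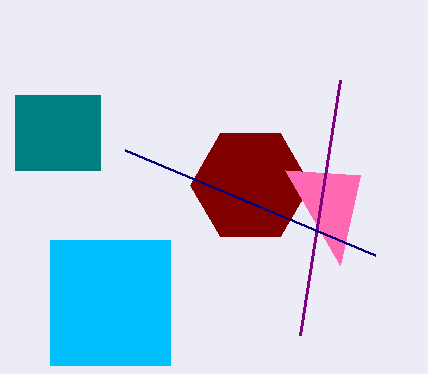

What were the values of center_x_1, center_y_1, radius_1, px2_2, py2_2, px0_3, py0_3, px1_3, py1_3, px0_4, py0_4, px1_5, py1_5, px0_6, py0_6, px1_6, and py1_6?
center_x_1 = 250
center_y_1 = 185
radius_1 = 60
px2_2 = 285
py2_2 = 170
px0_3 = 15
py0_3 = 95
px1_3 = 100
py1_3 = 170
px0_4 = 340
py0_4 = 80
px1_5 = 125
py1_5 = 150
px0_6 = 50
py0_6 = 240
px1_6 = 170
py1_6 = 365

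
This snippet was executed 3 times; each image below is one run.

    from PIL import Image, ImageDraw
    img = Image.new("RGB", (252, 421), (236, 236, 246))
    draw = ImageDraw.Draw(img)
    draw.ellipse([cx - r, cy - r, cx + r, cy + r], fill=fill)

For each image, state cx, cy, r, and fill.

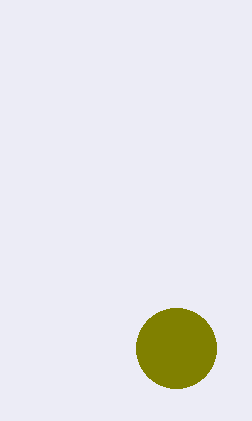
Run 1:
cx = 176
cy = 348
r = 40
fill = 'olive'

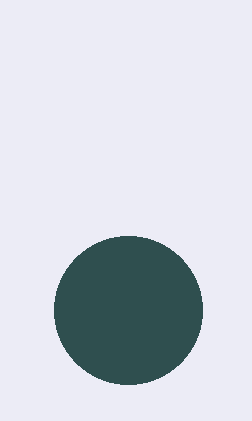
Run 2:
cx = 128; cy = 310; r = 74; fill = 'darkslategray'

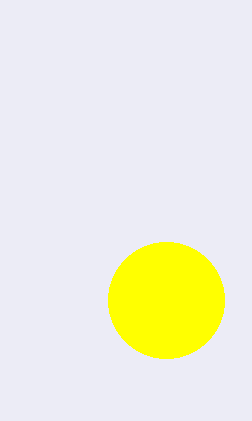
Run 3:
cx = 166; cy = 300; r = 58; fill = 'yellow'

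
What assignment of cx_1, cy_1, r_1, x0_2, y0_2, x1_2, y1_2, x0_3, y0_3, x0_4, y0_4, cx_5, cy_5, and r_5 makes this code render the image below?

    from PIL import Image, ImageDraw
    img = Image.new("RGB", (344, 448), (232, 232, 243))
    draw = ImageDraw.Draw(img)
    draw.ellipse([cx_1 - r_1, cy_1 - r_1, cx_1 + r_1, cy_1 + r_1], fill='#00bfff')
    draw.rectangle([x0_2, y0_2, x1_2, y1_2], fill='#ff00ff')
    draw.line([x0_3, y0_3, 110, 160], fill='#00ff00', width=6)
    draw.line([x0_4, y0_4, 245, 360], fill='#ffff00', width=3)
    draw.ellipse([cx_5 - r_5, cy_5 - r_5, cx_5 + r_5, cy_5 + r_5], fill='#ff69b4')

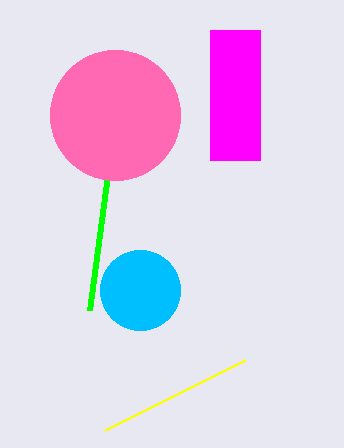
cx_1 = 140, cy_1 = 290, r_1 = 40, x0_2 = 210, y0_2 = 30, x1_2 = 260, y1_2 = 160, x0_3 = 90, y0_3 = 310, x0_4 = 105, y0_4 = 430, cx_5 = 115, cy_5 = 115, r_5 = 65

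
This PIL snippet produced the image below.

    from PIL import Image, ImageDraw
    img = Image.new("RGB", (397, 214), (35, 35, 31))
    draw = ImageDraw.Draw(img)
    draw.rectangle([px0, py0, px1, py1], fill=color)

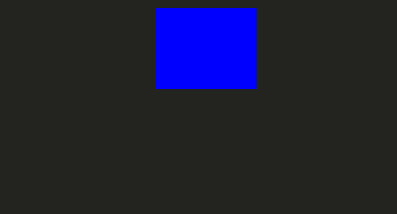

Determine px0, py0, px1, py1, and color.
px0 = 156
py0 = 8
px1 = 256
py1 = 88
color = 'blue'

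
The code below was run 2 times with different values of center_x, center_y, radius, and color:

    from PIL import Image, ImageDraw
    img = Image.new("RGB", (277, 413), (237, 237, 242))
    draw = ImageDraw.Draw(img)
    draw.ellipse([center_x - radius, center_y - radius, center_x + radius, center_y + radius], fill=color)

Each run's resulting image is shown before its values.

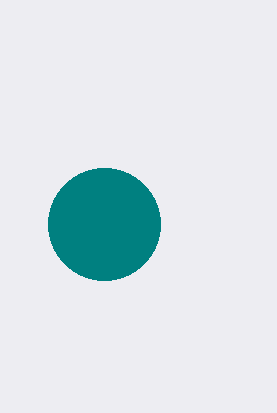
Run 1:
center_x = 104
center_y = 224
radius = 56
color = 'teal'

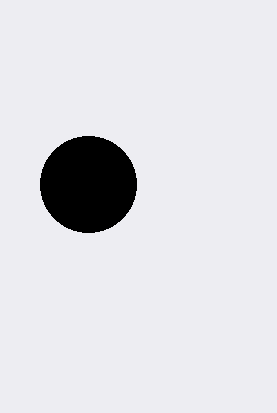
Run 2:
center_x = 88
center_y = 184
radius = 48
color = 'black'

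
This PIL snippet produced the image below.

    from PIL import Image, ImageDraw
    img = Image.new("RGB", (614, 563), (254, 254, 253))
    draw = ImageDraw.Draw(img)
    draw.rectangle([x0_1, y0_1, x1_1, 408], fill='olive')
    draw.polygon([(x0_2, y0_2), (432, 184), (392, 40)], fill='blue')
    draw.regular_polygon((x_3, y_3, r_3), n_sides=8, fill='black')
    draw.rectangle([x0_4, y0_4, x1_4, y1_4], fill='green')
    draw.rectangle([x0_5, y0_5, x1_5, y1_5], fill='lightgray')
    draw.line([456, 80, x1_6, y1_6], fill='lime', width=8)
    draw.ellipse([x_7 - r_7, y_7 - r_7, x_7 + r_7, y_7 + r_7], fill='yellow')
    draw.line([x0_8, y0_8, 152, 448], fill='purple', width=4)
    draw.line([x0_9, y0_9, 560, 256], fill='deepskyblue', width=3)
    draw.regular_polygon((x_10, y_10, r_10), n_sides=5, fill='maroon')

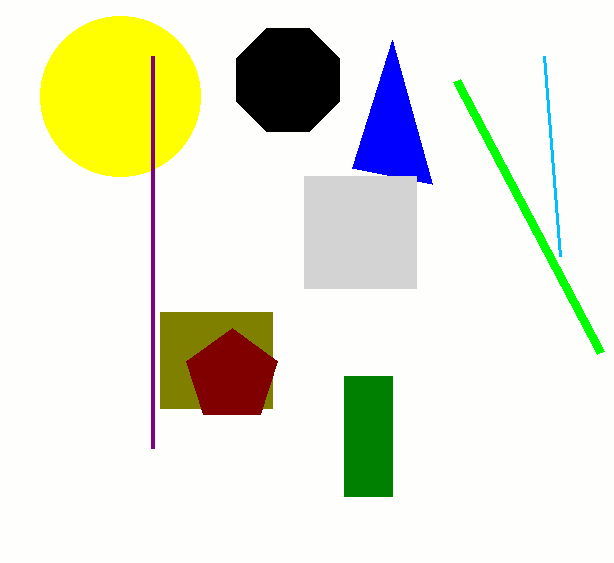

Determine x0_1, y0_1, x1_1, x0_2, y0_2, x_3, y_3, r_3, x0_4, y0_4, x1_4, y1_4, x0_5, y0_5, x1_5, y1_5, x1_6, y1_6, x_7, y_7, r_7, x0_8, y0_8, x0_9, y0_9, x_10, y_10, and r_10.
x0_1 = 160
y0_1 = 312
x1_1 = 272
x0_2 = 352
y0_2 = 168
x_3 = 288
y_3 = 80
r_3 = 56
x0_4 = 344
y0_4 = 376
x1_4 = 392
y1_4 = 496
x0_5 = 304
y0_5 = 176
x1_5 = 416
y1_5 = 288
x1_6 = 600
y1_6 = 352
x_7 = 120
y_7 = 96
r_7 = 80
x0_8 = 152
y0_8 = 56
x0_9 = 544
y0_9 = 56
x_10 = 232
y_10 = 376
r_10 = 48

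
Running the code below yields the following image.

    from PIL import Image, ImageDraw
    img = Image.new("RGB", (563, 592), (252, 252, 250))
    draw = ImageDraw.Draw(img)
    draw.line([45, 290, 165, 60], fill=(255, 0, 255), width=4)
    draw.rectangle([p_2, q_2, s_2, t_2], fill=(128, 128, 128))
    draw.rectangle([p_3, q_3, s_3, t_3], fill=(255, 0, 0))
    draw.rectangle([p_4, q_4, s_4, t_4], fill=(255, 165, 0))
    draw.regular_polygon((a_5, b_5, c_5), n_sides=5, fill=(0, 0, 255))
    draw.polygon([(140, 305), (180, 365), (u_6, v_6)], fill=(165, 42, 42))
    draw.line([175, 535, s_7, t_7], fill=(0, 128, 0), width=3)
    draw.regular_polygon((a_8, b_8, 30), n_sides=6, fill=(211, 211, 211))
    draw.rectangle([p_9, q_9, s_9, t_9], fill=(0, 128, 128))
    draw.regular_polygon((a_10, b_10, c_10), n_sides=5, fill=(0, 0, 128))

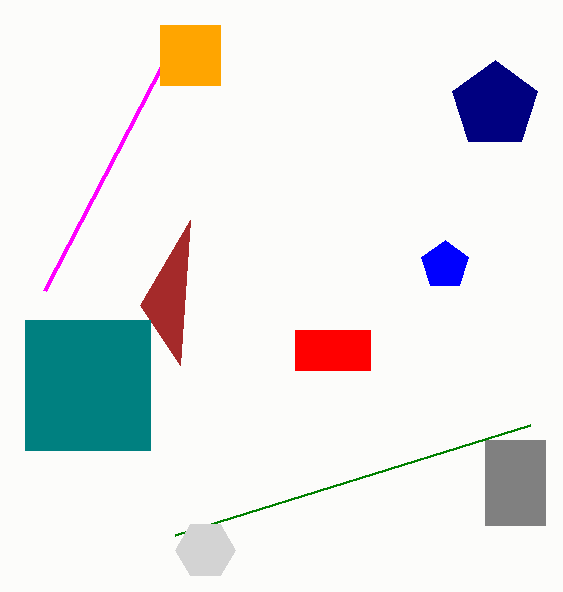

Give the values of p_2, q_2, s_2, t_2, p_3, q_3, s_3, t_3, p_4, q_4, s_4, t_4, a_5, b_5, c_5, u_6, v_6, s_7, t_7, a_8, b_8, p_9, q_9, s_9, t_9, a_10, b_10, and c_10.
p_2 = 485
q_2 = 440
s_2 = 545
t_2 = 525
p_3 = 295
q_3 = 330
s_3 = 370
t_3 = 370
p_4 = 160
q_4 = 25
s_4 = 220
t_4 = 85
a_5 = 445
b_5 = 265
c_5 = 25
u_6 = 190
v_6 = 220
s_7 = 530
t_7 = 425
a_8 = 205
b_8 = 550
p_9 = 25
q_9 = 320
s_9 = 150
t_9 = 450
a_10 = 495
b_10 = 105
c_10 = 45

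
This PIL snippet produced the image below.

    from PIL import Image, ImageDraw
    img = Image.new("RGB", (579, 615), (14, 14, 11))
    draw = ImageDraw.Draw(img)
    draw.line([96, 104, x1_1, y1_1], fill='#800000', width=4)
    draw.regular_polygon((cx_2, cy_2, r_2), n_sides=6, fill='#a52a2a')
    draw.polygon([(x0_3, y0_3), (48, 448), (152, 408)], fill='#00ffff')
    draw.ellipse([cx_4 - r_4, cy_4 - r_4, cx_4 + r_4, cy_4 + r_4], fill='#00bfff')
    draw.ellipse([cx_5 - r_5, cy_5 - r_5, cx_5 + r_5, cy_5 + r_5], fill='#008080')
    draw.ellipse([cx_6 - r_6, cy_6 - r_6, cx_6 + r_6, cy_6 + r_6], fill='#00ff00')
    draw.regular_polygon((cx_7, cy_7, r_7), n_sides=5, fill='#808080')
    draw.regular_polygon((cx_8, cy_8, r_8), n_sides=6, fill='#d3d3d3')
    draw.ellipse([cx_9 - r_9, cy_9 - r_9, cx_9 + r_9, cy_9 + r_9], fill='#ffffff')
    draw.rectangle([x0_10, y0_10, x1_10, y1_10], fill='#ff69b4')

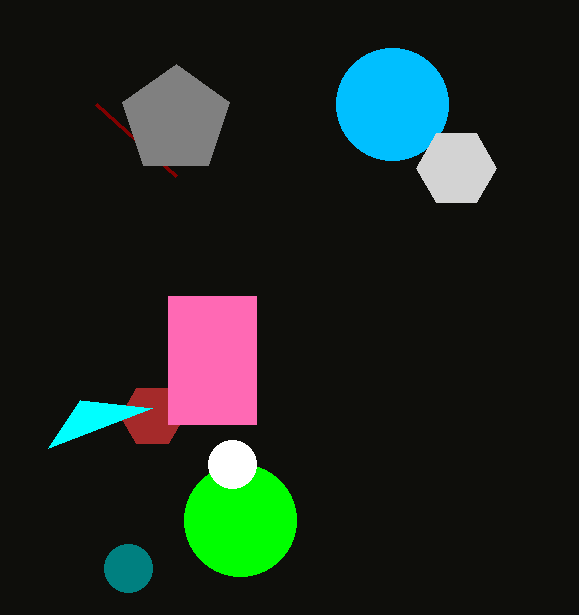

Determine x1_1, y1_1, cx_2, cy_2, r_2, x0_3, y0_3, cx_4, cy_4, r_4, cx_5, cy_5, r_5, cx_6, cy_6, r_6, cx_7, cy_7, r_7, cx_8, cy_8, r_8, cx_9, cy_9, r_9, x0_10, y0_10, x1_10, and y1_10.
x1_1 = 176
y1_1 = 176
cx_2 = 152
cy_2 = 416
r_2 = 32
x0_3 = 80
y0_3 = 400
cx_4 = 392
cy_4 = 104
r_4 = 56
cx_5 = 128
cy_5 = 568
r_5 = 24
cx_6 = 240
cy_6 = 520
r_6 = 56
cx_7 = 176
cy_7 = 120
r_7 = 56
cx_8 = 456
cy_8 = 168
r_8 = 40
cx_9 = 232
cy_9 = 464
r_9 = 24
x0_10 = 168
y0_10 = 296
x1_10 = 256
y1_10 = 424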